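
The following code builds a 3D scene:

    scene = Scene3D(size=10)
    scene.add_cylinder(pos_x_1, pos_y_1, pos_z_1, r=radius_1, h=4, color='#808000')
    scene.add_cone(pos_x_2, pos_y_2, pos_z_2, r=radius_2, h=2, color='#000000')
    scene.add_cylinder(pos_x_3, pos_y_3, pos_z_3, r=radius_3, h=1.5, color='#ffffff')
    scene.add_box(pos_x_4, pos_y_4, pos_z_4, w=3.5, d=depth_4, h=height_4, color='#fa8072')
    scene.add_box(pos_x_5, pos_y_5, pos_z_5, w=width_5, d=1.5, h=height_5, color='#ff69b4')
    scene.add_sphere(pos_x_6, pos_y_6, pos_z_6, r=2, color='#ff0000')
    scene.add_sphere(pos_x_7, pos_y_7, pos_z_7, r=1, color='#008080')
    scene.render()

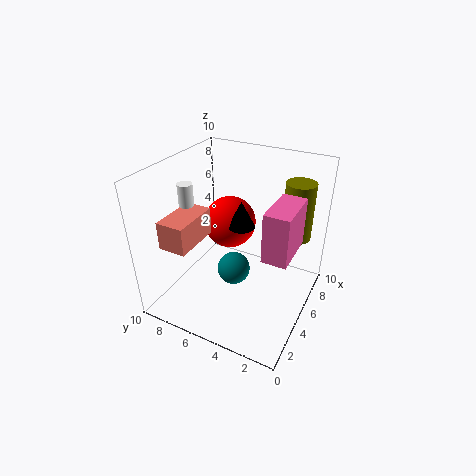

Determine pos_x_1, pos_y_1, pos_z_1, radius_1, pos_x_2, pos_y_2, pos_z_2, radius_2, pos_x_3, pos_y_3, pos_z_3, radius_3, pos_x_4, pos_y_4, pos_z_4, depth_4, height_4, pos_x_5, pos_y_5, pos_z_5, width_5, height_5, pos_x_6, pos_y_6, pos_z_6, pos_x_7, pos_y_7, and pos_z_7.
pos_x_1 = 7, pos_y_1 = 1.5, pos_z_1 = 5, radius_1 = 1, pos_x_2 = 6.5, pos_y_2 = 5.5, pos_z_2 = 5, radius_2 = 1, pos_x_3 = 3.5, pos_y_3 = 8, pos_z_3 = 7.5, radius_3 = 0.5, pos_x_4 = 2, pos_y_4 = 7.5, pos_z_4 = 4.5, depth_4 = 2, height_4 = 2, pos_x_5 = 2, pos_y_5 = 0.5, pos_z_5 = 6, width_5 = 3, height_5 = 3, pos_x_6 = 7.5, pos_y_6 = 7, pos_z_6 = 4.5, pos_x_7 = 2.5, pos_y_7 = 4, pos_z_7 = 4.5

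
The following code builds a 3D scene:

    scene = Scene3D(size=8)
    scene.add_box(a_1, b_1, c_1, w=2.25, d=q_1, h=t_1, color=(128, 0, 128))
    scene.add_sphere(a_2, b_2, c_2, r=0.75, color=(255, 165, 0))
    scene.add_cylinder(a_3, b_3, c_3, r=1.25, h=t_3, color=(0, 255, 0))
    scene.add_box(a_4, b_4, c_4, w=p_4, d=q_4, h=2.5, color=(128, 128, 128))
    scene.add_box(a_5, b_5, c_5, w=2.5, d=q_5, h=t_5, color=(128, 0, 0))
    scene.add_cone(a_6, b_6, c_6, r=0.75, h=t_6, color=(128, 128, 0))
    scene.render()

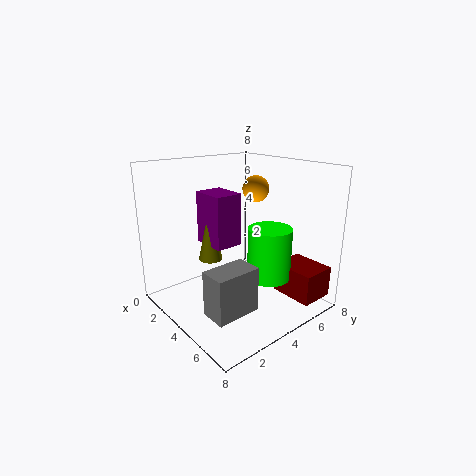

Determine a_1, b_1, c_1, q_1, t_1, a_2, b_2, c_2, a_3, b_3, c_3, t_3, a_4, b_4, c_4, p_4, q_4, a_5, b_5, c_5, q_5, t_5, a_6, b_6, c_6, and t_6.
a_1 = 0.25; b_1 = 3.75; c_1 = 2.75; q_1 = 1.75; t_1 = 3.25; a_2 = 3.75; b_2 = 5.5; c_2 = 6.5; a_3 = 5; b_3 = 5.5; c_3 = 1.5; t_3 = 3; a_4 = 4.5; b_4 = 1.25; c_4 = 0.5; p_4 = 1.5; q_4 = 2.5; a_5 = 5; b_5 = 6; c_5 = 0.5; q_5 = 2; t_5 = 1.75; a_6 = 1.25; b_6 = 4; c_6 = 1.75; t_6 = 3.5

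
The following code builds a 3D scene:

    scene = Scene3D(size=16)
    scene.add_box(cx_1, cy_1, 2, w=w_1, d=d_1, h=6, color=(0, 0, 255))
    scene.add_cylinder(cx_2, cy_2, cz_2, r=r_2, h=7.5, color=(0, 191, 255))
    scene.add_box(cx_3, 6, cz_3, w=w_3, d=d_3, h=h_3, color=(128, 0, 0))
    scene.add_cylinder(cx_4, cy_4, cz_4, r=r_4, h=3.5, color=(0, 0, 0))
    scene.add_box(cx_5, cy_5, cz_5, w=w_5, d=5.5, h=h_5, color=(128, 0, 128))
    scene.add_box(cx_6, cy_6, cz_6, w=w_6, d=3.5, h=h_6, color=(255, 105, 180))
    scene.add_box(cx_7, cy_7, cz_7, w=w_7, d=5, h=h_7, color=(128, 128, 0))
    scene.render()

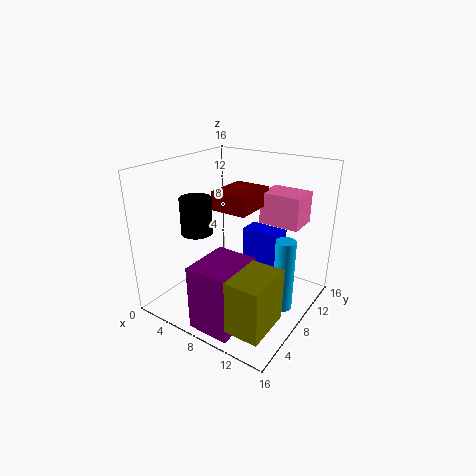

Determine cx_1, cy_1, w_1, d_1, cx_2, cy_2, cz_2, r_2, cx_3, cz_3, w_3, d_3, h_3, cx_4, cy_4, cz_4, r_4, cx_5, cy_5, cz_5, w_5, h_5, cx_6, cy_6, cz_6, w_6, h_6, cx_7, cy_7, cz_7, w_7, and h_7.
cx_1 = 7
cy_1 = 10.5
w_1 = 4.5
d_1 = 2.5
cx_2 = 14.5
cy_2 = 6.5
cz_2 = 2.5
r_2 = 1
cx_3 = 6
cz_3 = 11.5
w_3 = 4
d_3 = 5
h_3 = 2
cx_4 = 7
cy_4 = 2.5
cz_4 = 10.5
r_4 = 1.5
cx_5 = 7
cy_5 = 0.5
cz_5 = 0.5
w_5 = 4.5
h_5 = 7
cx_6 = 9.5
cy_6 = 10
cz_6 = 9.5
w_6 = 4.5
h_6 = 3.5
cx_7 = 10
cy_7 = 0.5
cz_7 = 2
w_7 = 5
h_7 = 5.5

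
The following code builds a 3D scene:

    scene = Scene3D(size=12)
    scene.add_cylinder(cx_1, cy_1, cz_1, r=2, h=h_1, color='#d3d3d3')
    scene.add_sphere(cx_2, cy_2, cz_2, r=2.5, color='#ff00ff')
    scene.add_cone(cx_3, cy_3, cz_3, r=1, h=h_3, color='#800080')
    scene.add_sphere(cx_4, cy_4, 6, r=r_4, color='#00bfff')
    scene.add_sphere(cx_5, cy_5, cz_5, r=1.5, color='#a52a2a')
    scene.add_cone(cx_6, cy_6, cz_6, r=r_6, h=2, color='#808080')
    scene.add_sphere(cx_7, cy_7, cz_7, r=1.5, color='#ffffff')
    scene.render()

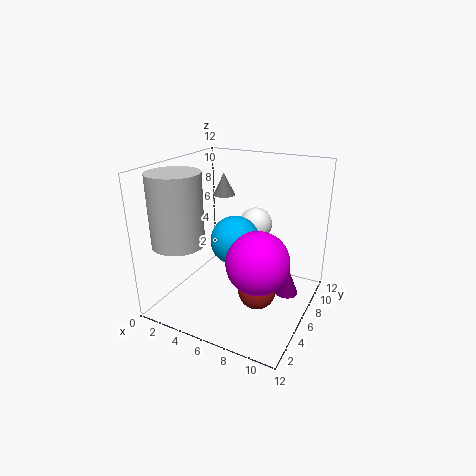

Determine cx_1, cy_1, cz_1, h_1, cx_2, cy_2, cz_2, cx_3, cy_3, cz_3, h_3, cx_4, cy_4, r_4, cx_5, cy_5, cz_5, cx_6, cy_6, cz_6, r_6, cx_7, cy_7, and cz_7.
cx_1 = 3; cy_1 = 2; cz_1 = 6.5; h_1 = 5.5; cx_2 = 8.5; cy_2 = 4.5; cz_2 = 5; cx_3 = 10; cy_3 = 7.5; cz_3 = 1; h_3 = 2.5; cx_4 = 6; cy_4 = 5.5; r_4 = 2; cx_5 = 8.5; cy_5 = 4.5; cz_5 = 2.5; cx_6 = 3; cy_6 = 9; cz_6 = 8.5; r_6 = 1; cx_7 = 6; cy_7 = 9.5; cz_7 = 6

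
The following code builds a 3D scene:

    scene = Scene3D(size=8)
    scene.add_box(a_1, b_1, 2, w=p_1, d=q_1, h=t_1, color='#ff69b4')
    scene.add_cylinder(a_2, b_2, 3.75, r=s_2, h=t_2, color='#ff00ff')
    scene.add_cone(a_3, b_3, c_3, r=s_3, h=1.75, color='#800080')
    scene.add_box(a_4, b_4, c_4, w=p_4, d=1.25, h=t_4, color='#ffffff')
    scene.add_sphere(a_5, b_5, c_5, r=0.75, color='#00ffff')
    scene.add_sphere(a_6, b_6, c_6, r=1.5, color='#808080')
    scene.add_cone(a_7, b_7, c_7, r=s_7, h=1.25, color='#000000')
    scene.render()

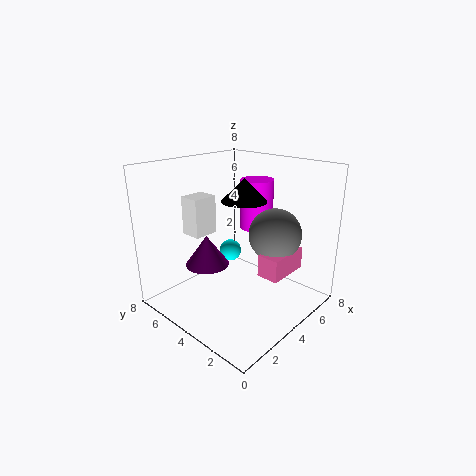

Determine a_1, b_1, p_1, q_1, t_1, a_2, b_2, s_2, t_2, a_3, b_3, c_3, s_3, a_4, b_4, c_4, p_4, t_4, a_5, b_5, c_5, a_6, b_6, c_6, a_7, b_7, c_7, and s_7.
a_1 = 4.25, b_1 = 1.5, p_1 = 2.5, q_1 = 1.25, t_1 = 1.25, a_2 = 6.5, b_2 = 4.75, s_2 = 1, t_2 = 3, a_3 = 3, b_3 = 5.5, c_3 = 2.25, s_3 = 1.25, a_4 = 2.75, b_4 = 6, c_4 = 3.75, p_4 = 1.5, t_4 = 2.25, a_5 = 6.75, b_5 = 7.25, c_5 = 1.25, a_6 = 5.75, b_6 = 2.75, c_6 = 4, a_7 = 4.5, b_7 = 4, c_7 = 6, s_7 = 1.25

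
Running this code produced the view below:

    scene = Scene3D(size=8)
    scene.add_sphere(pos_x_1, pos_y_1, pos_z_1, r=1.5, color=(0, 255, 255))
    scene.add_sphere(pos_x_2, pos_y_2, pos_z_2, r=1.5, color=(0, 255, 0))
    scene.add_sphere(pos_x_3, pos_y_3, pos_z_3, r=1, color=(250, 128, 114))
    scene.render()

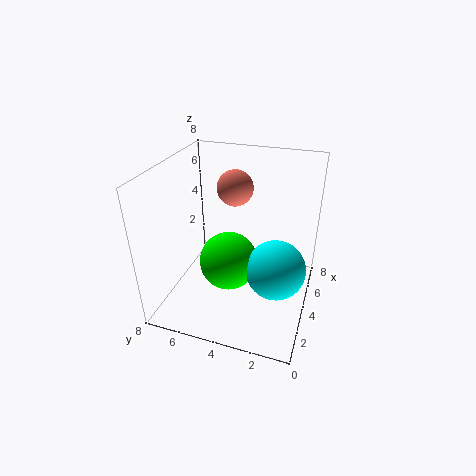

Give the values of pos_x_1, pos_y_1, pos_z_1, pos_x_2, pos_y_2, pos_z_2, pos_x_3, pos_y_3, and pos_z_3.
pos_x_1 = 2.5
pos_y_1 = 1.5
pos_z_1 = 3.5
pos_x_2 = 2.5
pos_y_2 = 4
pos_z_2 = 3.5
pos_x_3 = 5
pos_y_3 = 4.5
pos_z_3 = 6.5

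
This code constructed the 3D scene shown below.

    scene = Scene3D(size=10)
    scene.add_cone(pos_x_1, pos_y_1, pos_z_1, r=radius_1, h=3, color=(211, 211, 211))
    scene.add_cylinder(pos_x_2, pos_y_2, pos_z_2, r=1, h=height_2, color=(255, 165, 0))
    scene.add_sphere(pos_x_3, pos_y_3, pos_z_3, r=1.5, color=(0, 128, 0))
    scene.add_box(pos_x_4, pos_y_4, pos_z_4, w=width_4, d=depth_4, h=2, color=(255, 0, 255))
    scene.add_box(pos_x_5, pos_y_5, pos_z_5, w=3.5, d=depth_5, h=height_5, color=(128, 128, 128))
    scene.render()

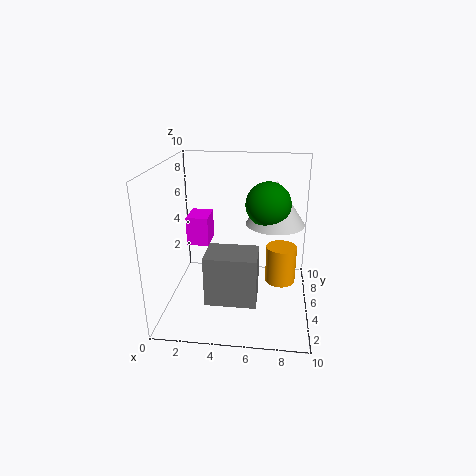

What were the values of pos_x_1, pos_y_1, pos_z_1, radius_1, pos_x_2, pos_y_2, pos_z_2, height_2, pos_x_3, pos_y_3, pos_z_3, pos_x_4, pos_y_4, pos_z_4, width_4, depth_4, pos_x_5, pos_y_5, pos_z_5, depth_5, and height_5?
pos_x_1 = 7.5; pos_y_1 = 5.5; pos_z_1 = 6; radius_1 = 2; pos_x_2 = 8; pos_y_2 = 4; pos_z_2 = 2.5; height_2 = 2.5; pos_x_3 = 7; pos_y_3 = 5; pos_z_3 = 7.5; pos_x_4 = 1.5; pos_y_4 = 4.5; pos_z_4 = 4.5; width_4 = 1.5; depth_4 = 2; pos_x_5 = 3; pos_y_5 = 2.5; pos_z_5 = 1; depth_5 = 2.5; height_5 = 3.5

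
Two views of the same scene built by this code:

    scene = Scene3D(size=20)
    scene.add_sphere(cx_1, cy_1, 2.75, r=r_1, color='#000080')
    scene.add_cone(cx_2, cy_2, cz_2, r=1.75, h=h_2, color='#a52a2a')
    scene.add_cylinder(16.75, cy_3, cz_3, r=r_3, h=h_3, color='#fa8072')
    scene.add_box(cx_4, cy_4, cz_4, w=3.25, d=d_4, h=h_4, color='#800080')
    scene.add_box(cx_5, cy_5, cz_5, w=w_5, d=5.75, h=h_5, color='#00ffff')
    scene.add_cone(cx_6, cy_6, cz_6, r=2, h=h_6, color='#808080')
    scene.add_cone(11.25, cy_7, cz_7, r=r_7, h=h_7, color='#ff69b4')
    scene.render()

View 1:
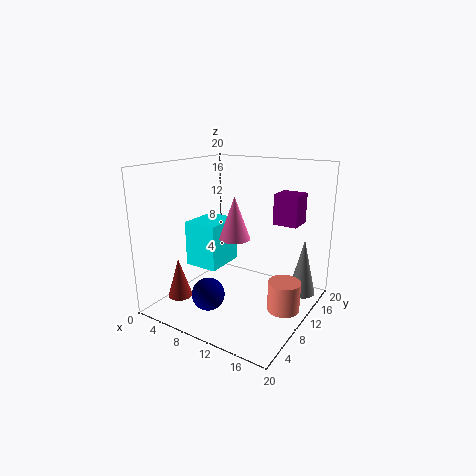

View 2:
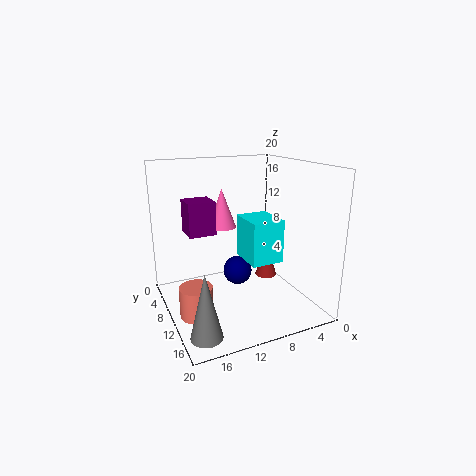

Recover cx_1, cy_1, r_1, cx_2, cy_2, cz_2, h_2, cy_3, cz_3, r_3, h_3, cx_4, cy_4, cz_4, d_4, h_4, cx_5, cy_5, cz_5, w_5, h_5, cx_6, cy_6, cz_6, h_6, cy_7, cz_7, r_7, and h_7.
cx_1 = 8
cy_1 = 5.5
r_1 = 2.25
cx_2 = 2.75
cy_2 = 5.5
cz_2 = 1
h_2 = 5.75
cy_3 = 11.25
cz_3 = 0.25
r_3 = 2.25
h_3 = 4.25
cx_4 = 14.75
cy_4 = 11
cz_4 = 12.5
d_4 = 3.25
h_4 = 4
cx_5 = 3.75
cy_5 = 6.25
cz_5 = 6
w_5 = 4.75
h_5 = 6.25
cx_6 = 17.25
cy_6 = 16.75
cz_6 = 0.5
h_6 = 8.5
cy_7 = 7.25
cz_7 = 11
r_7 = 2
h_7 = 5.5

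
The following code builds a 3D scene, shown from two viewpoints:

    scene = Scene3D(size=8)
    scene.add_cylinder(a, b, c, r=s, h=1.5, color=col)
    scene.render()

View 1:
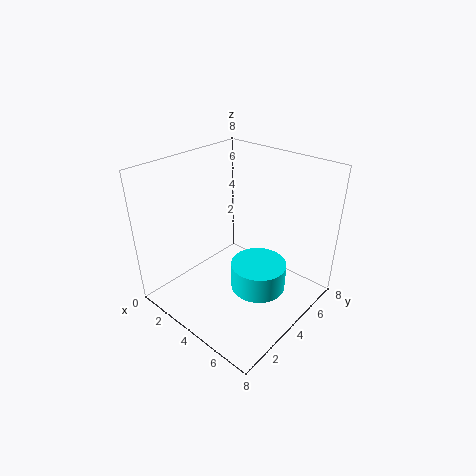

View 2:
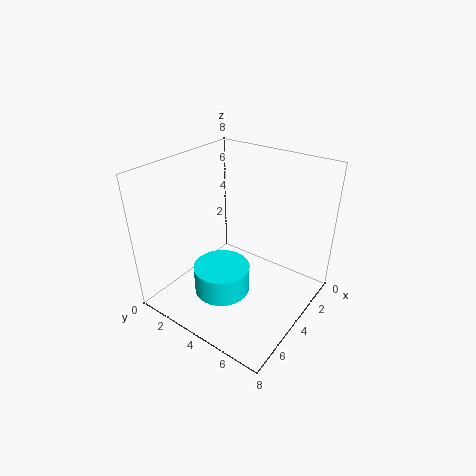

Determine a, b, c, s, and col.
a = 5.5
b = 4
c = 1.5
s = 1.5
col = 'cyan'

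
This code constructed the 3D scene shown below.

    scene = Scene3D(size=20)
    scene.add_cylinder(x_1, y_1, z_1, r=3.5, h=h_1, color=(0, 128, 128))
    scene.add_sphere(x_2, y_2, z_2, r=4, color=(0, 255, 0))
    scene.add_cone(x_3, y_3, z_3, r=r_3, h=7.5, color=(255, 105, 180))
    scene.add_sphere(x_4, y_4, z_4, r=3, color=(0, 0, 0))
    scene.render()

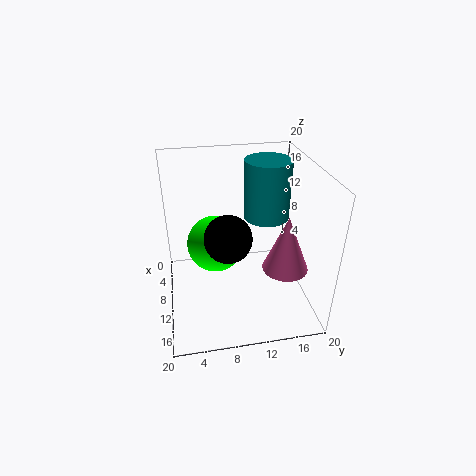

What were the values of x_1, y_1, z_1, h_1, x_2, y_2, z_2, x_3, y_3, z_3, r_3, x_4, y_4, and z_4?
x_1 = 4.5, y_1 = 15.5, z_1 = 10, h_1 = 9, x_2 = 8.5, y_2 = 7, z_2 = 8.5, x_3 = 14.5, y_3 = 15.5, z_3 = 7.5, r_3 = 3, x_4 = 14, y_4 = 8, z_4 = 12.5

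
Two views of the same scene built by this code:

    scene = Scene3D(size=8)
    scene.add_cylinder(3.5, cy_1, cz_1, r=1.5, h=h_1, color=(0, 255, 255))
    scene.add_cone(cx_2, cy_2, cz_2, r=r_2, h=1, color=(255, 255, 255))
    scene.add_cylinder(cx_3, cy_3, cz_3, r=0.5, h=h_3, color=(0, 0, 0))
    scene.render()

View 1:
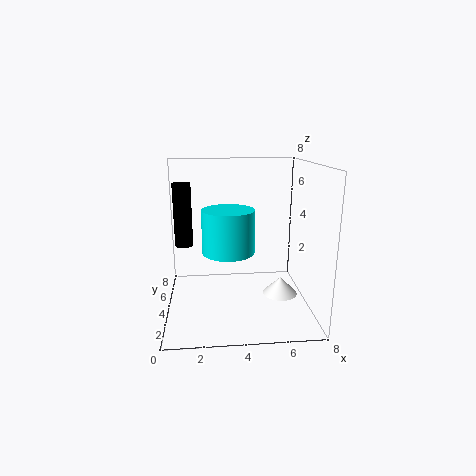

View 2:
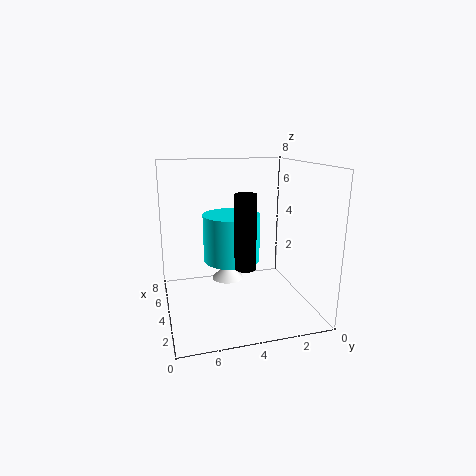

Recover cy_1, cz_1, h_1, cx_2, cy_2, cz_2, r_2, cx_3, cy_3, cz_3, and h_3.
cy_1 = 4.5, cz_1 = 3, h_1 = 2.5, cx_2 = 6.5, cy_2 = 4, cz_2 = 0.5, r_2 = 1, cx_3 = 1, cy_3 = 4.5, cz_3 = 3.5, h_3 = 3.5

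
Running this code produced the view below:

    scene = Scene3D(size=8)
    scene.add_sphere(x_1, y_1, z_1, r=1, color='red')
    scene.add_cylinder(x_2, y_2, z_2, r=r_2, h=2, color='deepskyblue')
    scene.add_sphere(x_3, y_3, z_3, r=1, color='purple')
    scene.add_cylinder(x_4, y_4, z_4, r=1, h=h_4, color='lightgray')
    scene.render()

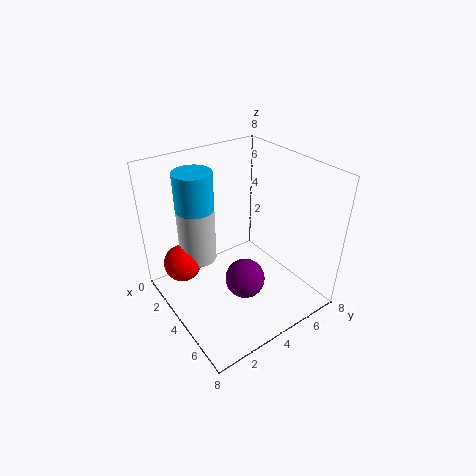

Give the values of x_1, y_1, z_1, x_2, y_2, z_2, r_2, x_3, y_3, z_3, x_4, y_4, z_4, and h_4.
x_1 = 3
y_1 = 1
z_1 = 3
x_2 = 3
y_2 = 2
z_2 = 6
r_2 = 1
x_3 = 6
y_3 = 3
z_3 = 3
x_4 = 3
y_4 = 2
z_4 = 3
h_4 = 4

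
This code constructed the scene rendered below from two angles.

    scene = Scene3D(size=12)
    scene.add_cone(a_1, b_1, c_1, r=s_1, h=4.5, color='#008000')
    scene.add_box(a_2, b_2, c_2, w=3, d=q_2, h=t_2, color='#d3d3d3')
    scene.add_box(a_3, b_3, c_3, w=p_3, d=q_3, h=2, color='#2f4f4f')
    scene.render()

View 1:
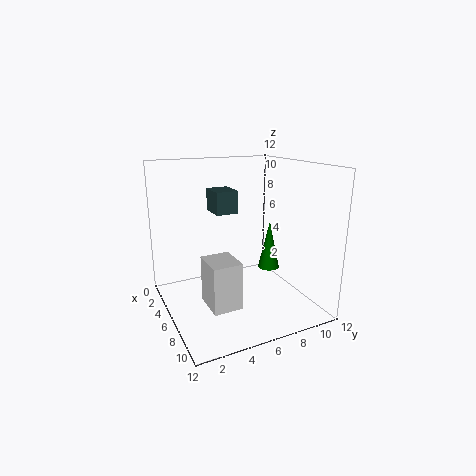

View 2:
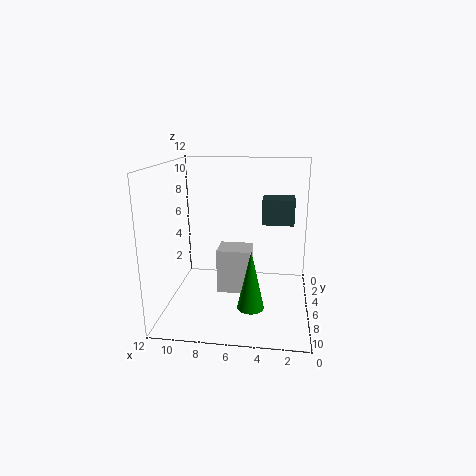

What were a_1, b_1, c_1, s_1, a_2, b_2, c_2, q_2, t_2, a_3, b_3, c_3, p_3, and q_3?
a_1 = 4.5, b_1 = 10, c_1 = 2, s_1 = 1, a_2 = 5, b_2 = 3, c_2 = 0.5, q_2 = 2.5, t_2 = 4, a_3 = 1.5, b_3 = 5, c_3 = 7.5, p_3 = 2.5, q_3 = 2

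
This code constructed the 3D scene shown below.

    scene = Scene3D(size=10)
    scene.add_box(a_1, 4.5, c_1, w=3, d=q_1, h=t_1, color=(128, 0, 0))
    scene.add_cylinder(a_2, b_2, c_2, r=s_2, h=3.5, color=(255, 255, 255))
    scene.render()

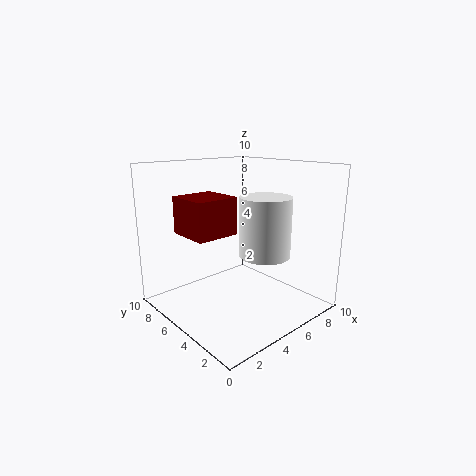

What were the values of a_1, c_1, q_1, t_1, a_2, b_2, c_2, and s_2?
a_1 = 1.5
c_1 = 5.5
q_1 = 3
t_1 = 2.5
a_2 = 4
b_2 = 1.5
c_2 = 5
s_2 = 1.5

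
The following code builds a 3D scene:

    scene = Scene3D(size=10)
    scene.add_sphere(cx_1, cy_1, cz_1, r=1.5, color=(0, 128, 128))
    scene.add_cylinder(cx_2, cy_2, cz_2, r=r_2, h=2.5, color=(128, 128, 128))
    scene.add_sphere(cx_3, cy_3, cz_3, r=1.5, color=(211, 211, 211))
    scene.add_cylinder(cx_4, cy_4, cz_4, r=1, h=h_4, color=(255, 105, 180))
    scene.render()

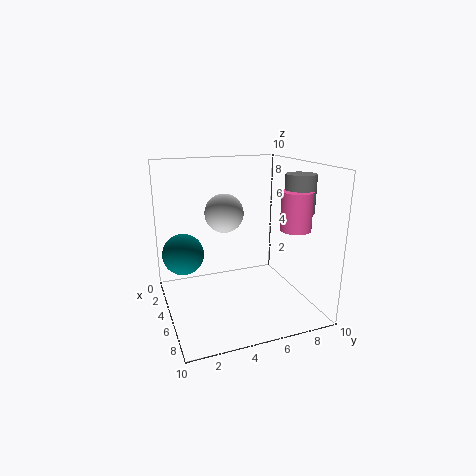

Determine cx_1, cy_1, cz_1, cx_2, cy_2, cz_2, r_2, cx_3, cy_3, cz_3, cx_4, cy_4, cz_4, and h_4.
cx_1 = 3
cy_1 = 1.5
cz_1 = 3.5
cx_2 = 7
cy_2 = 8.5
cz_2 = 7
r_2 = 1
cx_3 = 2
cy_3 = 5
cz_3 = 6
cx_4 = 7.5
cy_4 = 8
cz_4 = 6
h_4 = 2.5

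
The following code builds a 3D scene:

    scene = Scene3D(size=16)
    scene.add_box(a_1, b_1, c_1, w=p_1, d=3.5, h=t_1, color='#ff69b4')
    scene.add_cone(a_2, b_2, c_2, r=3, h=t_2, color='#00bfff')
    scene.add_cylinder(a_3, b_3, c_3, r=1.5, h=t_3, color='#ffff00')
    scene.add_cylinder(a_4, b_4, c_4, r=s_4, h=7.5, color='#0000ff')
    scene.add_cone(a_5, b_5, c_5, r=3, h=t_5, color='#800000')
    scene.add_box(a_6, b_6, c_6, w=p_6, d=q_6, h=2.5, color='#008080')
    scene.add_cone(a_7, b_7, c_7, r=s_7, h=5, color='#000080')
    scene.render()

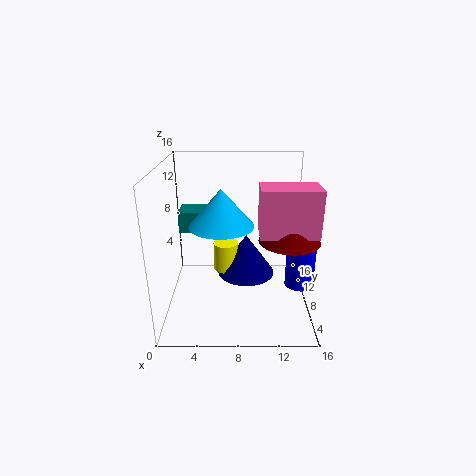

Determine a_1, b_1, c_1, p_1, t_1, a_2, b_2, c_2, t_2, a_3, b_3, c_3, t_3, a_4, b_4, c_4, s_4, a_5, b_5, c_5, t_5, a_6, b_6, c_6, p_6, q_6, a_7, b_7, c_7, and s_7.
a_1 = 10; b_1 = 2; c_1 = 10.5; p_1 = 5.5; t_1 = 4.5; a_2 = 6.5; b_2 = 3; c_2 = 11.5; t_2 = 3.5; a_3 = 6.5; b_3 = 11; c_3 = 2.5; t_3 = 3.5; a_4 = 14.5; b_4 = 5; c_4 = 4; s_4 = 1.5; a_5 = 13; b_5 = 4; c_5 = 9.5; t_5 = 5; a_6 = 1; b_6 = 10.5; c_6 = 7.5; p_6 = 4; q_6 = 3.5; a_7 = 9; b_7 = 11; c_7 = 2; s_7 = 3.5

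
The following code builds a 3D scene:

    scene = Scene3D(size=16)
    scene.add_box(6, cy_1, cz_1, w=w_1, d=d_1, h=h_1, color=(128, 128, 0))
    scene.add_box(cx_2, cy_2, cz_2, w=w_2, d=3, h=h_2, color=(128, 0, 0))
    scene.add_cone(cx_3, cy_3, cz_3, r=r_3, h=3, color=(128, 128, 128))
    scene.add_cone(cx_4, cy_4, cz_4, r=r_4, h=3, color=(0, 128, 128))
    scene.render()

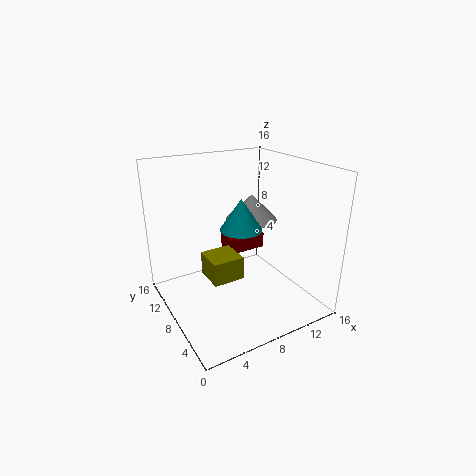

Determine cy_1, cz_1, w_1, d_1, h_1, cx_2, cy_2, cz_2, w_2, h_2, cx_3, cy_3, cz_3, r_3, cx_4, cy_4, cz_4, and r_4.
cy_1 = 10, cz_1 = 1, w_1 = 4, d_1 = 4, h_1 = 3, cx_2 = 10, cy_2 = 13, cz_2 = 3, w_2 = 5, h_2 = 2, cx_3 = 11, cy_3 = 10, cz_3 = 9, r_3 = 3, cx_4 = 6, cy_4 = 4, cz_4 = 11, r_4 = 2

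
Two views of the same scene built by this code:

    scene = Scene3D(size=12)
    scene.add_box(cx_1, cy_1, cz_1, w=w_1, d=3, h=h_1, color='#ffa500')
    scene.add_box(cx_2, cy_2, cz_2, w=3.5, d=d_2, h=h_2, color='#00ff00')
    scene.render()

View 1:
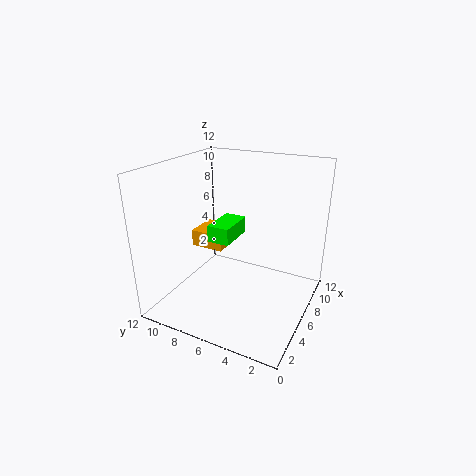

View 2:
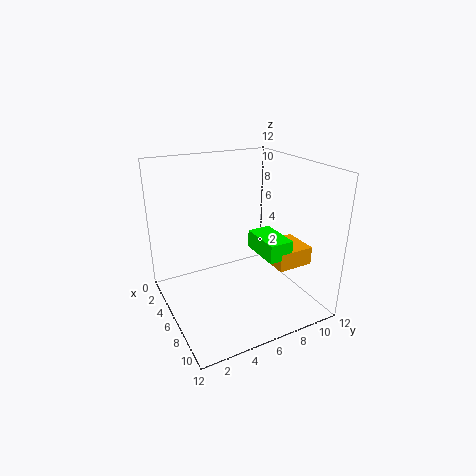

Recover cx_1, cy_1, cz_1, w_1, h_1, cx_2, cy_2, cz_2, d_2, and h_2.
cx_1 = 6.5, cy_1 = 8, cz_1 = 4, w_1 = 3, h_1 = 1.5, cx_2 = 6, cy_2 = 7, cz_2 = 5, d_2 = 2, h_2 = 1.5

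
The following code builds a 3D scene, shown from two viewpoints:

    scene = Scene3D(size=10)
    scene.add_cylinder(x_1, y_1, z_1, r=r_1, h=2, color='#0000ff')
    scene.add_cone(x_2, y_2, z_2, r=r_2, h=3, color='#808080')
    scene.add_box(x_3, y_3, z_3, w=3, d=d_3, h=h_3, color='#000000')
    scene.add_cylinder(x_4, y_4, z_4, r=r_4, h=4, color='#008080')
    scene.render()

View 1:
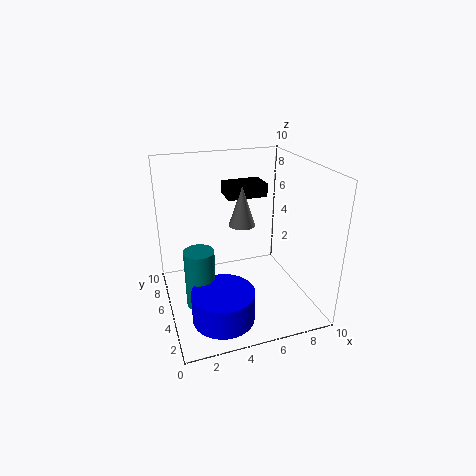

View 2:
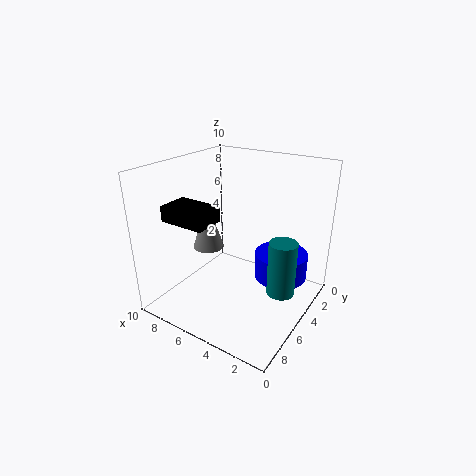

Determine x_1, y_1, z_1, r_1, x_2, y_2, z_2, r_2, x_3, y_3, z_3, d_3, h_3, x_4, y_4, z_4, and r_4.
x_1 = 3; y_1 = 2; z_1 = 1; r_1 = 2; x_2 = 6; y_2 = 7; z_2 = 5; r_2 = 1; x_3 = 5; y_3 = 7; z_3 = 7; d_3 = 2; h_3 = 1; x_4 = 2; y_4 = 4; z_4 = 1; r_4 = 1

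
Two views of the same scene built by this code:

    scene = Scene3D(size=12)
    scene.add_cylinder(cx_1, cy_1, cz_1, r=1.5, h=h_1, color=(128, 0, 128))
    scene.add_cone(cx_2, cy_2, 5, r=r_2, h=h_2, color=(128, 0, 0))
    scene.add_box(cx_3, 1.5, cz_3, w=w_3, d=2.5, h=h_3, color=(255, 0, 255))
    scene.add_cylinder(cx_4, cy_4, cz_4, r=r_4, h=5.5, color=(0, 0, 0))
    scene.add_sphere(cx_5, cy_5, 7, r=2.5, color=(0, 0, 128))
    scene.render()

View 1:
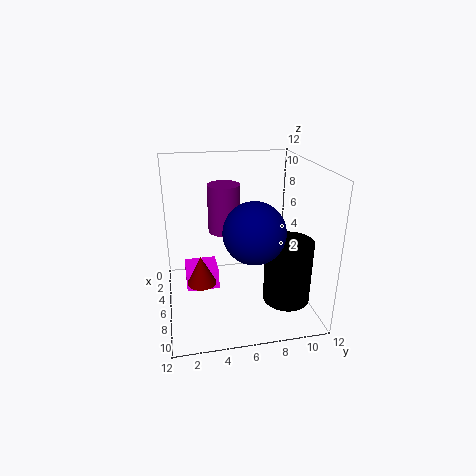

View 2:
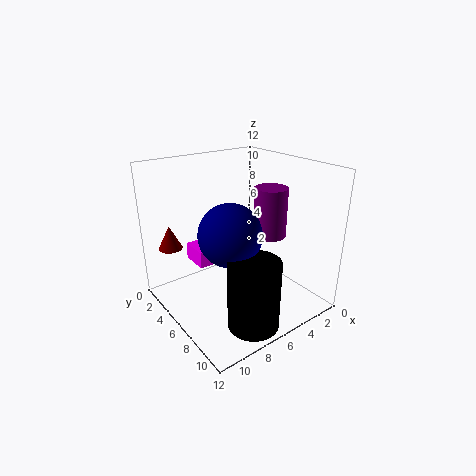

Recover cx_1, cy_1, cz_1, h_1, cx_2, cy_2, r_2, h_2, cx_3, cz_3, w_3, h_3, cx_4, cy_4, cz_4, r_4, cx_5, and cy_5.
cx_1 = 2, cy_1 = 5.5, cz_1 = 5, h_1 = 4.5, cx_2 = 10.5, cy_2 = 2.5, r_2 = 1, h_2 = 2, cx_3 = 6, cz_3 = 3, w_3 = 2.5, h_3 = 1.5, cx_4 = 7.5, cy_4 = 10, cz_4 = 0.5, r_4 = 2, cx_5 = 7.5, cy_5 = 7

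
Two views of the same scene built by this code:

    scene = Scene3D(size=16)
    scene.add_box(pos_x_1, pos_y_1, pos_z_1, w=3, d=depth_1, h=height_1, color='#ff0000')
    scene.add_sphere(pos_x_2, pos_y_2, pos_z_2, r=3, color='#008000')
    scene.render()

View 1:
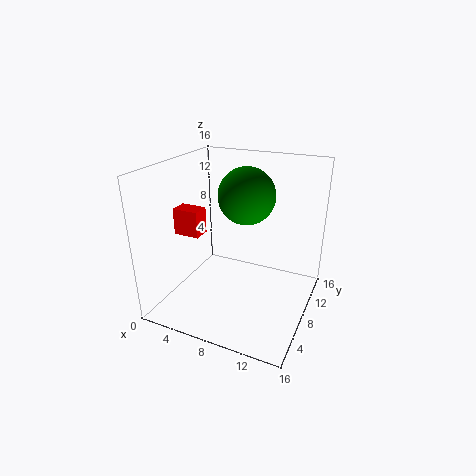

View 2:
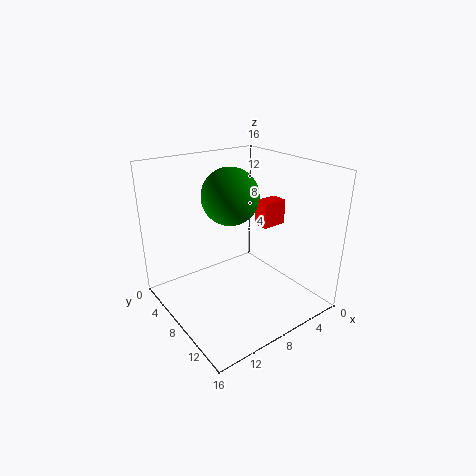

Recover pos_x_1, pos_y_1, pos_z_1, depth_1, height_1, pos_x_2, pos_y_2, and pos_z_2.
pos_x_1 = 1
pos_y_1 = 6
pos_z_1 = 8
depth_1 = 2
height_1 = 3
pos_x_2 = 9
pos_y_2 = 8
pos_z_2 = 13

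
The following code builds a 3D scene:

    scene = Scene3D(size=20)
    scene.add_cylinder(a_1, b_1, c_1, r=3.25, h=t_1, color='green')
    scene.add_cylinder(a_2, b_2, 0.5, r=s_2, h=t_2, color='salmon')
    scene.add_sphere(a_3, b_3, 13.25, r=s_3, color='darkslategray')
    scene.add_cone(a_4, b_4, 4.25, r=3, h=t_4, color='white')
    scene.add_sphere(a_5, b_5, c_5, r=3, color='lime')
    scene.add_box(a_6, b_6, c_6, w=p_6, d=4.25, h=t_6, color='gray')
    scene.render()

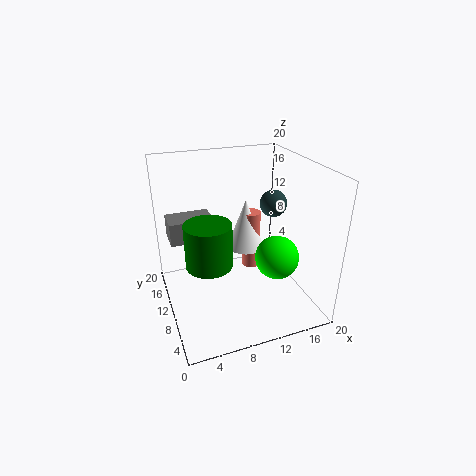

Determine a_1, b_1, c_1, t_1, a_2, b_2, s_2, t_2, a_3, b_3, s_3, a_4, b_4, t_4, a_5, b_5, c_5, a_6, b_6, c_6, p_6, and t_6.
a_1 = 5.75; b_1 = 10; c_1 = 6.5; t_1 = 6.25; a_2 = 15; b_2 = 17; s_2 = 1.5; t_2 = 9.75; a_3 = 16.5; b_3 = 12.5; s_3 = 2; a_4 = 14; b_4 = 17; t_4 = 8.25; a_5 = 14.5; b_5 = 6.75; c_5 = 7.75; a_6 = 1.5; b_6 = 15.5; c_6 = 7.25; p_6 = 6.75; t_6 = 3.5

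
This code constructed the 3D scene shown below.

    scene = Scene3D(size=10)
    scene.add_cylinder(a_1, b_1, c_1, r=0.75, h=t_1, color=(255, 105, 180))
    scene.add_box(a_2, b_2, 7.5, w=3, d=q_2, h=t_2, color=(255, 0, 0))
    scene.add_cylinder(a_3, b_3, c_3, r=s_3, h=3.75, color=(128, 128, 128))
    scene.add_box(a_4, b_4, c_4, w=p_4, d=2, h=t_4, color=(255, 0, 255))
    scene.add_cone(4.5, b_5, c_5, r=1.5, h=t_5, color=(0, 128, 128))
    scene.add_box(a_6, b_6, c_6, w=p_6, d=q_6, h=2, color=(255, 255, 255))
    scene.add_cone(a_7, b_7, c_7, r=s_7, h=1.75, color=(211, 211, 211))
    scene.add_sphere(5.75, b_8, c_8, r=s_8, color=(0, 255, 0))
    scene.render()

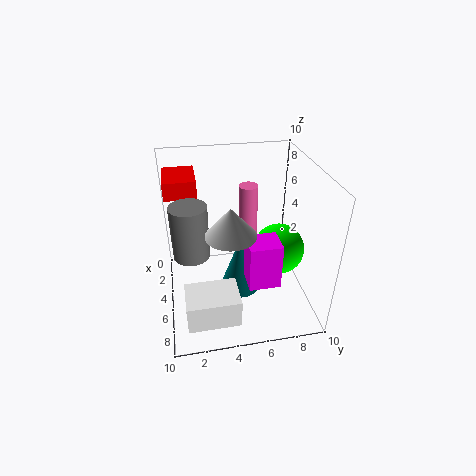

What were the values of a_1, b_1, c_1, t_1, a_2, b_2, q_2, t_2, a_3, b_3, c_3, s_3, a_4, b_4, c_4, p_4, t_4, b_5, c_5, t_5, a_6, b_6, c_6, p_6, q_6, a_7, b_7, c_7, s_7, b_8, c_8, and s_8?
a_1 = 1.5, b_1 = 6.5, c_1 = 3, t_1 = 4.25, a_2 = 0.5, b_2 = 0.25, q_2 = 2.25, t_2 = 1.25, a_3 = 5, b_3 = 1.75, c_3 = 4, s_3 = 1.25, a_4 = 7, b_4 = 5, c_4 = 3.5, p_4 = 1.75, t_4 = 3, b_5 = 5.25, c_5 = 0.25, t_5 = 4.25, a_6 = 6.5, b_6 = 1, c_6 = 0.75, p_6 = 2.5, q_6 = 3.5, a_7 = 8, b_7 = 4, c_7 = 7.25, s_7 = 1.5, b_8 = 7.75, c_8 = 4.25, s_8 = 1.75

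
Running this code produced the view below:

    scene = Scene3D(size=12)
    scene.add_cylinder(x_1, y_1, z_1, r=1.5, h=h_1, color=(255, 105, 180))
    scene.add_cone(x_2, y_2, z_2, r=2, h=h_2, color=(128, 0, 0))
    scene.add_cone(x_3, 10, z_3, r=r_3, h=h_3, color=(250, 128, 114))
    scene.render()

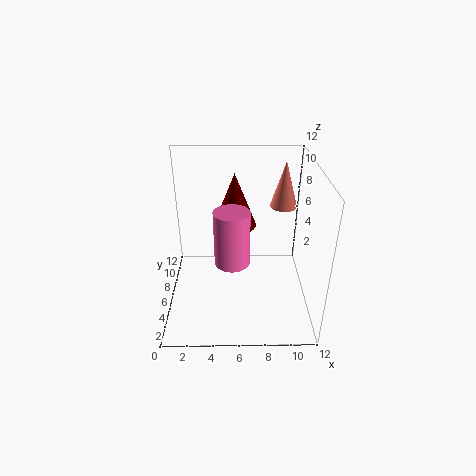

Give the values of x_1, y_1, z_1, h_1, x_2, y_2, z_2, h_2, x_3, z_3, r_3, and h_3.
x_1 = 5.5, y_1 = 5.75, z_1 = 3.75, h_1 = 4.75, x_2 = 5.75, y_2 = 9.75, z_2 = 5.25, h_2 = 5, x_3 = 10.25, z_3 = 7, r_3 = 1.25, h_3 = 4.25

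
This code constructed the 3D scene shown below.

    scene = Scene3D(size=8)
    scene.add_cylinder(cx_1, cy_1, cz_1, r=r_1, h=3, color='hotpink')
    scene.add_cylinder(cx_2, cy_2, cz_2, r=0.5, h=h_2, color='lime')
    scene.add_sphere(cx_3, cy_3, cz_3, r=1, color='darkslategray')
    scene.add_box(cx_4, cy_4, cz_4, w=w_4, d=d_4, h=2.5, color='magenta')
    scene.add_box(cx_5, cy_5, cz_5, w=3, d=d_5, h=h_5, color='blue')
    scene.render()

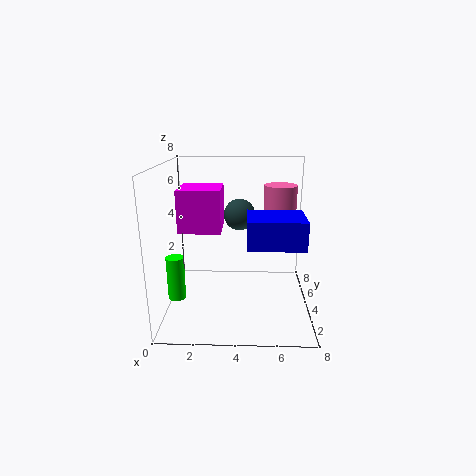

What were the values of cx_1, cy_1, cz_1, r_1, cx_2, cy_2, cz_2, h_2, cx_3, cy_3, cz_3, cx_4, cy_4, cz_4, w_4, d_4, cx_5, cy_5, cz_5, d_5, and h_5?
cx_1 = 6.5; cy_1 = 6.5; cz_1 = 3.5; r_1 = 1; cx_2 = 0.5; cy_2 = 3.5; cz_2 = 0.5; h_2 = 2.5; cx_3 = 4; cy_3 = 7; cz_3 = 4.5; cx_4 = 0.5; cy_4 = 4.5; cz_4 = 4; w_4 = 2.5; d_4 = 2.5; cx_5 = 4.5; cy_5 = 2; cz_5 = 4; d_5 = 2.5; h_5 = 1.5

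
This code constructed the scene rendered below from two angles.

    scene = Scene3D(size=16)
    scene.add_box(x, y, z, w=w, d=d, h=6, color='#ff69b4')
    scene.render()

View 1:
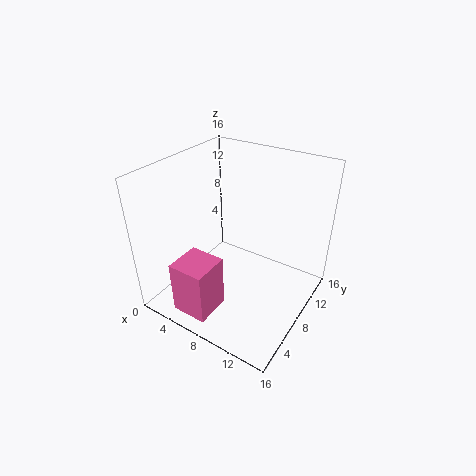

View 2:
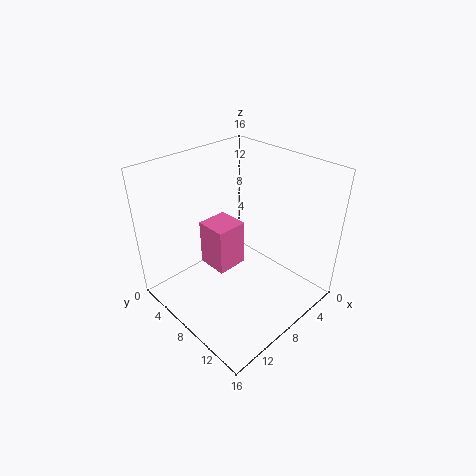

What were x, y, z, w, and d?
x = 4, y = 1, z = 1, w = 4, d = 4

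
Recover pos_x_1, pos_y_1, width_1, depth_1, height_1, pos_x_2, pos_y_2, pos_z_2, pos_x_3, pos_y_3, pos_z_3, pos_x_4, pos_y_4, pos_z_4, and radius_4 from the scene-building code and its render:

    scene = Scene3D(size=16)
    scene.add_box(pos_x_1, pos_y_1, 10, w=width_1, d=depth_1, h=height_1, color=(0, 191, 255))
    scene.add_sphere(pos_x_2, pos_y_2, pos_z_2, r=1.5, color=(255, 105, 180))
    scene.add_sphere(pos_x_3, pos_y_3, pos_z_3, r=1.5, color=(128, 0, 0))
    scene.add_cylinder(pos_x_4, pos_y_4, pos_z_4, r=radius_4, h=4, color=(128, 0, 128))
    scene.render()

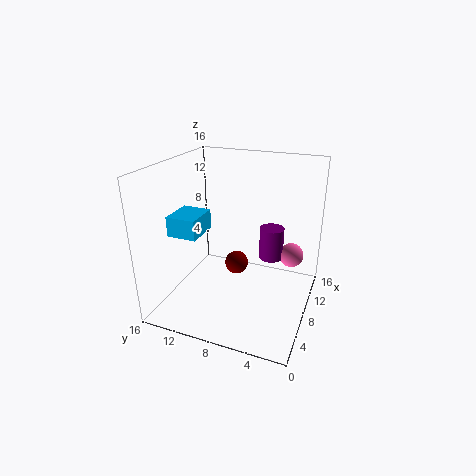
pos_x_1 = 2, pos_y_1 = 10, width_1 = 3.5, depth_1 = 3, height_1 = 2, pos_x_2 = 13.5, pos_y_2 = 3, pos_z_2 = 4, pos_x_3 = 12.5, pos_y_3 = 10, pos_z_3 = 2, pos_x_4 = 13, pos_y_4 = 5.5, pos_z_4 = 3.5, radius_4 = 1.5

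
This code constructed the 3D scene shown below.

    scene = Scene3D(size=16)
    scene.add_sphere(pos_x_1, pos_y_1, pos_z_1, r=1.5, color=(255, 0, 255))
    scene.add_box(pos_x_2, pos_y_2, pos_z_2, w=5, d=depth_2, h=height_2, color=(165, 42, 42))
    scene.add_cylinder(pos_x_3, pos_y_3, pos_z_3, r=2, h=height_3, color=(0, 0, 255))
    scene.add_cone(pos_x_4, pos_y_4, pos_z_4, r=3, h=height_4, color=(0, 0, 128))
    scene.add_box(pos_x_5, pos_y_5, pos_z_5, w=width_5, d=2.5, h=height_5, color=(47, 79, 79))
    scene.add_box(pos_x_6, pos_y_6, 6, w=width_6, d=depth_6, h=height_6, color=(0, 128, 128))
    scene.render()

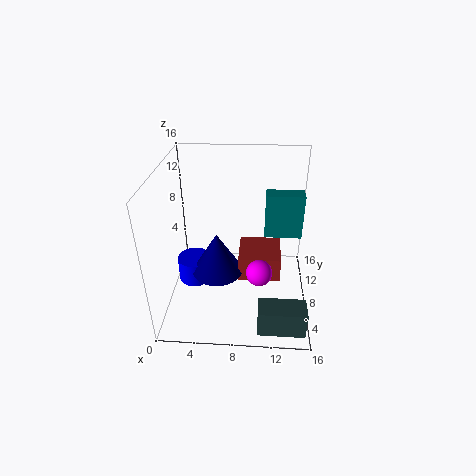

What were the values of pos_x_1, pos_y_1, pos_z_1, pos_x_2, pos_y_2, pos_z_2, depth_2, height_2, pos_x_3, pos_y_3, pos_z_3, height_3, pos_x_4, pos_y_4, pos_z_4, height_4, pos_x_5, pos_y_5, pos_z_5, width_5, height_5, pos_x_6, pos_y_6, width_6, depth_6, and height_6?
pos_x_1 = 10.5
pos_y_1 = 7
pos_z_1 = 4
pos_x_2 = 8
pos_y_2 = 8
pos_z_2 = 2
depth_2 = 5
height_2 = 3
pos_x_3 = 2.5
pos_y_3 = 9.5
pos_z_3 = 1
height_3 = 3
pos_x_4 = 5.5
pos_y_4 = 8.5
pos_z_4 = 3
height_4 = 5
pos_x_5 = 10.5
pos_y_5 = 1
pos_z_5 = 0.5
width_5 = 5
height_5 = 3
pos_x_6 = 11
pos_y_6 = 11.5
width_6 = 4.5
depth_6 = 2
height_6 = 5.5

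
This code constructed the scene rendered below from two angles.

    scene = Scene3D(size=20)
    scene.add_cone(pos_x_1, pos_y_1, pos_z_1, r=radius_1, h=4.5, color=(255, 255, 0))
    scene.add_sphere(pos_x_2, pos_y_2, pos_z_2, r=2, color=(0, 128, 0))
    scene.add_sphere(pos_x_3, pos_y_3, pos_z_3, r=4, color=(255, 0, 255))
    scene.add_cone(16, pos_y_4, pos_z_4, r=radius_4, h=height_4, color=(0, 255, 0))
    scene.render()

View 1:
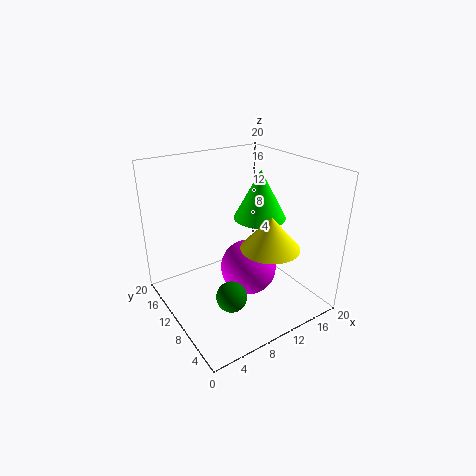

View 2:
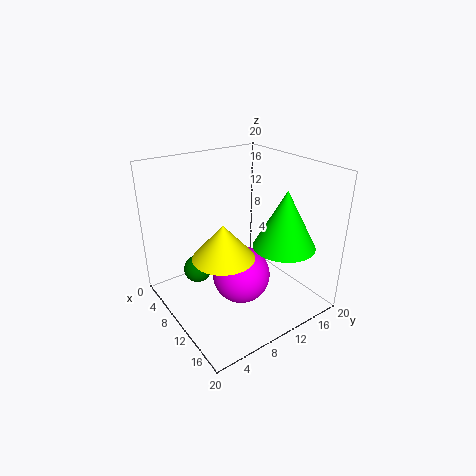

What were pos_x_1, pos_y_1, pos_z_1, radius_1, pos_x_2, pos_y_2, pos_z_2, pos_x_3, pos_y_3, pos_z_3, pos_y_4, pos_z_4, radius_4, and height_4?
pos_x_1 = 12.5; pos_y_1 = 6; pos_z_1 = 9.5; radius_1 = 4; pos_x_2 = 6; pos_y_2 = 5.5; pos_z_2 = 4.5; pos_x_3 = 11.5; pos_y_3 = 9.5; pos_z_3 = 5; pos_y_4 = 13; pos_z_4 = 10.5; radius_4 = 4; height_4 = 7.5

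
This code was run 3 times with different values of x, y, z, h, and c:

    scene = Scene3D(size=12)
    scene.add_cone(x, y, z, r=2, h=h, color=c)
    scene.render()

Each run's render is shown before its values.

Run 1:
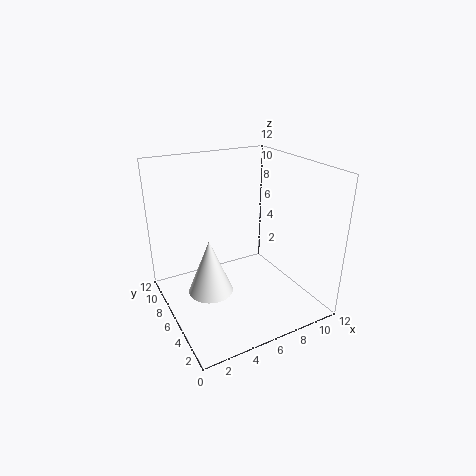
x = 4; y = 7.5; z = 0.5; h = 5; c = 'white'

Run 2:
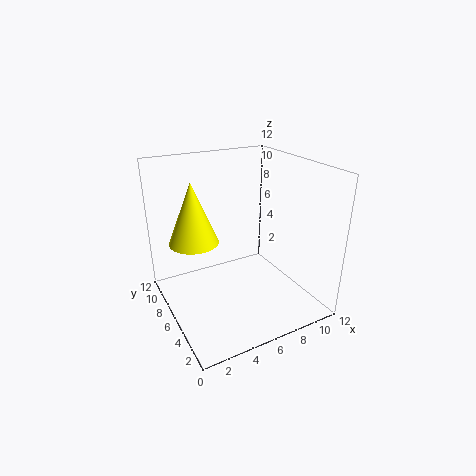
x = 2.5; y = 7; z = 6; h = 5; c = 'yellow'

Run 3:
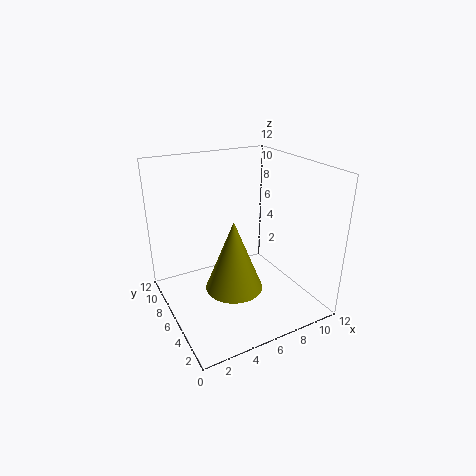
x = 3.5; y = 2; z = 4.5; h = 5; c = 'olive'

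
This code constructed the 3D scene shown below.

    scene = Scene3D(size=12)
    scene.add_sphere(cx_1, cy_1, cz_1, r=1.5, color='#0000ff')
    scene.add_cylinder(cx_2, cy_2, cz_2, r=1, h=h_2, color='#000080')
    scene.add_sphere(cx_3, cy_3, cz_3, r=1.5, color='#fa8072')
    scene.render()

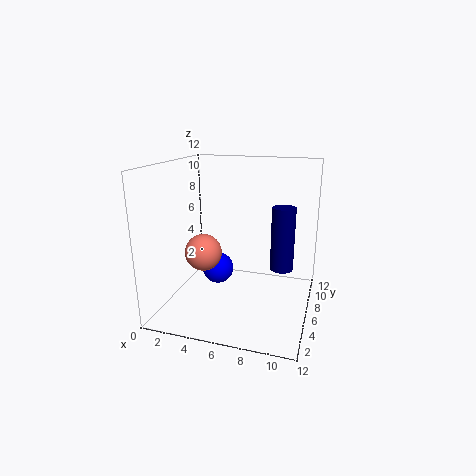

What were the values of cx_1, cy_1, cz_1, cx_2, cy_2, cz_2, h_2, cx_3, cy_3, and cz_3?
cx_1 = 3, cy_1 = 9, cz_1 = 1.5, cx_2 = 9.5, cy_2 = 7.5, cz_2 = 3, h_2 = 5.5, cx_3 = 3.5, cy_3 = 4.5, cz_3 = 5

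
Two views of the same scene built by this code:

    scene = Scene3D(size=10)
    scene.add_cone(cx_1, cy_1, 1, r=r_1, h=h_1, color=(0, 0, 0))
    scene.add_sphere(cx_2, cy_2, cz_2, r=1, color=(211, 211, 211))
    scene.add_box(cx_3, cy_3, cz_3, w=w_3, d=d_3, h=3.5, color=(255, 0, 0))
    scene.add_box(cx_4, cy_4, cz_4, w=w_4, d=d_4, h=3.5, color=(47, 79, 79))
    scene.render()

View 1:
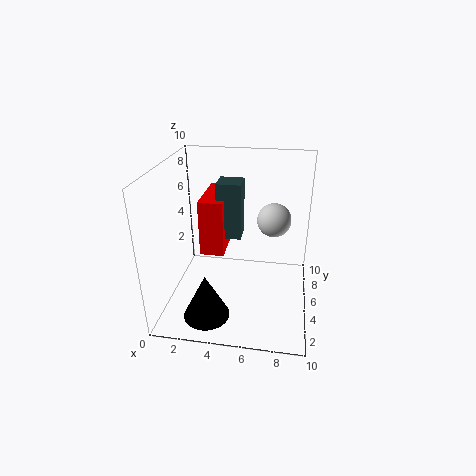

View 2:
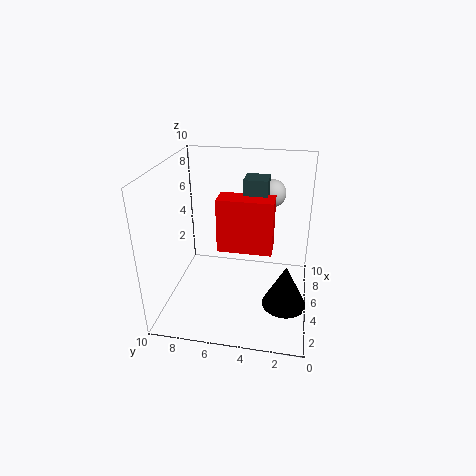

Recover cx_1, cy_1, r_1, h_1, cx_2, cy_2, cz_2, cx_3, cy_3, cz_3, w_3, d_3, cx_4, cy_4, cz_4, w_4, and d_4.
cx_1 = 3.5, cy_1 = 1.5, r_1 = 1.5, h_1 = 3, cx_2 = 7.5, cy_2 = 3, cz_2 = 7.5, cx_3 = 3, cy_3 = 2.5, cz_3 = 5, w_3 = 1.5, d_3 = 3.5, cx_4 = 4, cy_4 = 3, cz_4 = 6, w_4 = 1.5, d_4 = 1.5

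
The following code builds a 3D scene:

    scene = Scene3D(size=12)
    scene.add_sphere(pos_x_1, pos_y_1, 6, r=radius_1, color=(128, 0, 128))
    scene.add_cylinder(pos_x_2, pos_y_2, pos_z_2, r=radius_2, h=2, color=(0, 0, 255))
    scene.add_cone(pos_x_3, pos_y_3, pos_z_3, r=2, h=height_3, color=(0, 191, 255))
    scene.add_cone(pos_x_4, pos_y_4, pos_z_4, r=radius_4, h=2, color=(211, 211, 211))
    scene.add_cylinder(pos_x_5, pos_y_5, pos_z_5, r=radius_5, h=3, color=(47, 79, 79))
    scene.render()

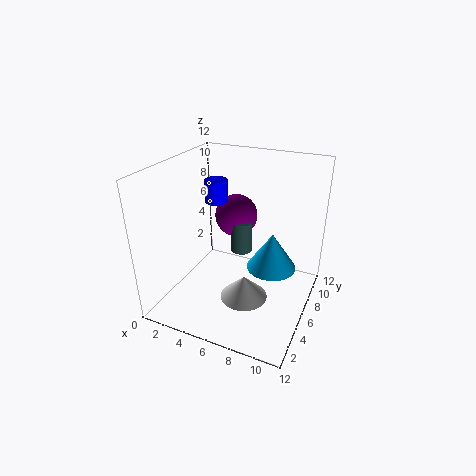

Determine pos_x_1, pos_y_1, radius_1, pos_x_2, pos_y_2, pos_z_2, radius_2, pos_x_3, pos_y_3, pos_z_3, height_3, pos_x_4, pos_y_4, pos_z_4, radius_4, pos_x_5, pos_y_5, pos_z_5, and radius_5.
pos_x_1 = 4; pos_y_1 = 10; radius_1 = 2; pos_x_2 = 3; pos_y_2 = 8; pos_z_2 = 8; radius_2 = 1; pos_x_3 = 9; pos_y_3 = 6; pos_z_3 = 4; height_3 = 3; pos_x_4 = 7; pos_y_4 = 5; pos_z_4 = 1; radius_4 = 2; pos_x_5 = 5; pos_y_5 = 9; pos_z_5 = 3; radius_5 = 1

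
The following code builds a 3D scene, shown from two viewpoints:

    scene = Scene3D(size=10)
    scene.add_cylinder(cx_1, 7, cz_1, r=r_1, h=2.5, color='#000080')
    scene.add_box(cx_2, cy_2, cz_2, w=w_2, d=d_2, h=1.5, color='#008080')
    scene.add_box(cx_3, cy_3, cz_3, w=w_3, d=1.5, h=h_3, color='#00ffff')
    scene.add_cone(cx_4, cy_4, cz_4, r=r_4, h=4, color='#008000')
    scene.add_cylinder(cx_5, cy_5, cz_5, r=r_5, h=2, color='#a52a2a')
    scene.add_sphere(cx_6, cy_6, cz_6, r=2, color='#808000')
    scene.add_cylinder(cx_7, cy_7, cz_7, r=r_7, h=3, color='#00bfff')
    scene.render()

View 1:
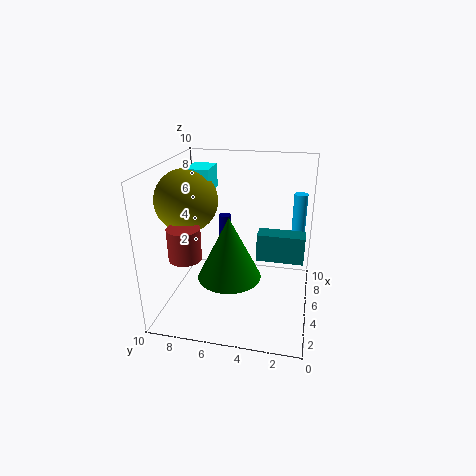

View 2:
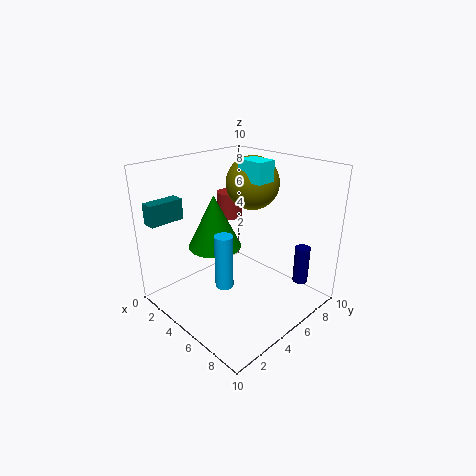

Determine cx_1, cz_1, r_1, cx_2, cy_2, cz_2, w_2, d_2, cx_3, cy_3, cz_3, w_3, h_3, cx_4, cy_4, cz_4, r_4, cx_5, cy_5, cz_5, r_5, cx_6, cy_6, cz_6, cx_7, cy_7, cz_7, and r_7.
cx_1 = 9, cz_1 = 2.5, r_1 = 0.5, cx_2 = 0.5, cy_2 = 0.5, cz_2 = 6, w_2 = 1, d_2 = 2.5, cx_3 = 3.5, cy_3 = 6.5, cz_3 = 8.5, w_3 = 2, h_3 = 1.5, cx_4 = 2.5, cy_4 = 5, cz_4 = 3.5, r_4 = 2, cx_5 = 1.5, cy_5 = 7.5, cz_5 = 5, r_5 = 1, cx_6 = 3.5, cy_6 = 8, cz_6 = 8, cx_7 = 8, cy_7 = 1, cz_7 = 4.5, r_7 = 0.5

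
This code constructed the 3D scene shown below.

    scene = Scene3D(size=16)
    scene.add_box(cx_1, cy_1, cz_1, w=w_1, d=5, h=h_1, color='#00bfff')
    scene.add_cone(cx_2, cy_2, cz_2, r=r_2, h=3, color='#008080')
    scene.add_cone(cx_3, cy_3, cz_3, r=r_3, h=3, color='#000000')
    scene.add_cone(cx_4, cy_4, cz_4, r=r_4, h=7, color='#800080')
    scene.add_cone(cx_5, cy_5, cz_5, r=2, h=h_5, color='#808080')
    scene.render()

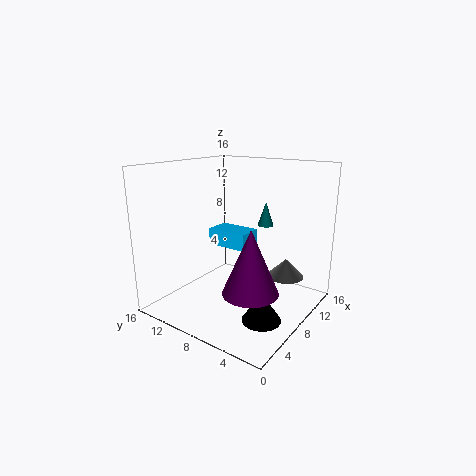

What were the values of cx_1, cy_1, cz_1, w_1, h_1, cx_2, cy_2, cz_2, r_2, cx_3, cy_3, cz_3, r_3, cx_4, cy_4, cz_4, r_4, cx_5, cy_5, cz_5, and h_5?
cx_1 = 9
cy_1 = 8
cz_1 = 6
w_1 = 3
h_1 = 2
cx_2 = 14
cy_2 = 8
cz_2 = 8
r_2 = 1
cx_3 = 5
cy_3 = 3
cz_3 = 1
r_3 = 2
cx_4 = 6
cy_4 = 5
cz_4 = 3
r_4 = 3
cx_5 = 10
cy_5 = 3
cz_5 = 4
h_5 = 2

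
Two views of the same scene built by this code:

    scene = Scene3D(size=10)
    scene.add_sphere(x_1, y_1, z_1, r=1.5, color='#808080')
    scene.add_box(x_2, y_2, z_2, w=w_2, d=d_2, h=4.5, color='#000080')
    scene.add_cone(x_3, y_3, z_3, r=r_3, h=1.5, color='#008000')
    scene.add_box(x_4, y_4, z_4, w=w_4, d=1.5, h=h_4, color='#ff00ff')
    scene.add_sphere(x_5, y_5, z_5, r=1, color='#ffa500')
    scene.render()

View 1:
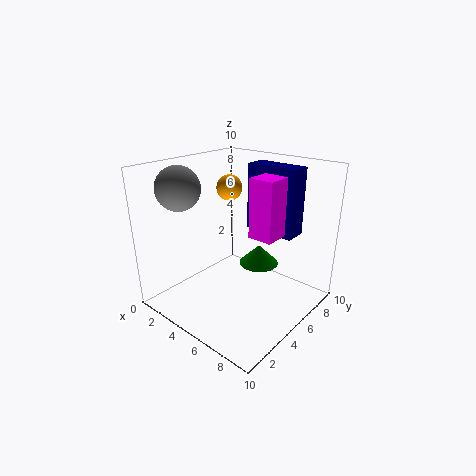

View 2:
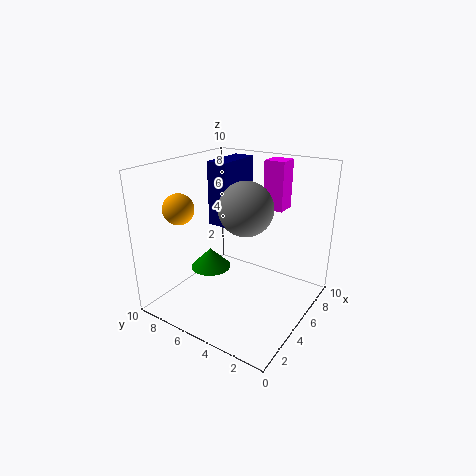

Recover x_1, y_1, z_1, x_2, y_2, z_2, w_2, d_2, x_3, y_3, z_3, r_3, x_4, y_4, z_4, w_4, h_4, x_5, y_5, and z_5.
x_1 = 2, y_1 = 2.5, z_1 = 8.5, x_2 = 5, y_2 = 6, z_2 = 5.5, w_2 = 3.5, d_2 = 1.5, x_3 = 5, y_3 = 7.5, z_3 = 2, r_3 = 1.5, x_4 = 7.5, y_4 = 3, z_4 = 6.5, w_4 = 1.5, h_4 = 3.5, x_5 = 2, y_5 = 7.5, z_5 = 7.5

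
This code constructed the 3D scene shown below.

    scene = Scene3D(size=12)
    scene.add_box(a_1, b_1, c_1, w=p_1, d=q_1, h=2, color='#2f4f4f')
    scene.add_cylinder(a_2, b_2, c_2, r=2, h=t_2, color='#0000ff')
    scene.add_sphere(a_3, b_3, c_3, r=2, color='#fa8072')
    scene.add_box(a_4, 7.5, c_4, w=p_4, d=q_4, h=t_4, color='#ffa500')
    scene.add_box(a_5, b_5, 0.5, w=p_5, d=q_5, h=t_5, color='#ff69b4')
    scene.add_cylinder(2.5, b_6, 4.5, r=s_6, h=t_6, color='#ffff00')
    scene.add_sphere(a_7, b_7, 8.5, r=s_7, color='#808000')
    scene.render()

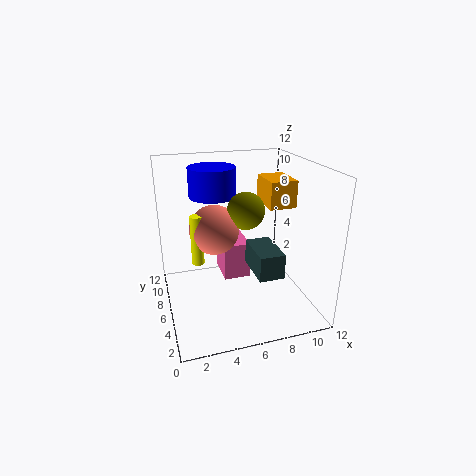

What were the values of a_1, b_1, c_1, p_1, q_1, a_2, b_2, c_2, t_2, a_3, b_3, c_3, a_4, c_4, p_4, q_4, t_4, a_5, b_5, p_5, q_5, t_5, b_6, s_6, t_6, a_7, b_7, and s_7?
a_1 = 6.5
b_1 = 2
c_1 = 4
p_1 = 2
q_1 = 3.5
a_2 = 4.5
b_2 = 8.5
c_2 = 9
t_2 = 2.5
a_3 = 4
b_3 = 6
c_3 = 7
a_4 = 9.5
c_4 = 7.5
p_4 = 2.5
q_4 = 3.5
t_4 = 2.5
a_5 = 5.5
b_5 = 8.5
p_5 = 2.5
q_5 = 3.5
t_5 = 3.5
b_6 = 5.5
s_6 = 0.5
t_6 = 4
a_7 = 6.5
b_7 = 5.5
s_7 = 1.5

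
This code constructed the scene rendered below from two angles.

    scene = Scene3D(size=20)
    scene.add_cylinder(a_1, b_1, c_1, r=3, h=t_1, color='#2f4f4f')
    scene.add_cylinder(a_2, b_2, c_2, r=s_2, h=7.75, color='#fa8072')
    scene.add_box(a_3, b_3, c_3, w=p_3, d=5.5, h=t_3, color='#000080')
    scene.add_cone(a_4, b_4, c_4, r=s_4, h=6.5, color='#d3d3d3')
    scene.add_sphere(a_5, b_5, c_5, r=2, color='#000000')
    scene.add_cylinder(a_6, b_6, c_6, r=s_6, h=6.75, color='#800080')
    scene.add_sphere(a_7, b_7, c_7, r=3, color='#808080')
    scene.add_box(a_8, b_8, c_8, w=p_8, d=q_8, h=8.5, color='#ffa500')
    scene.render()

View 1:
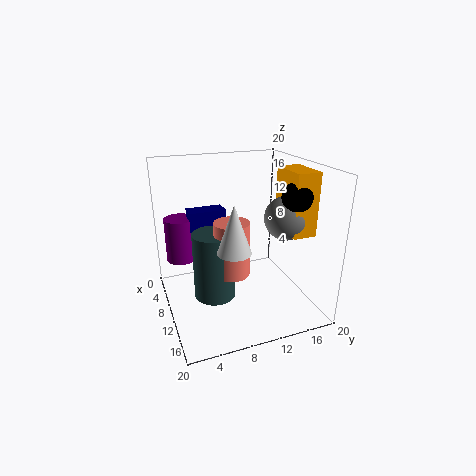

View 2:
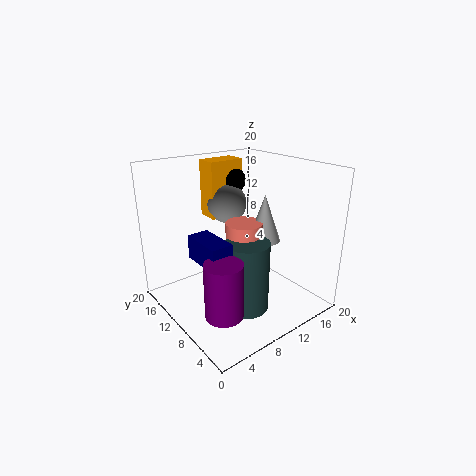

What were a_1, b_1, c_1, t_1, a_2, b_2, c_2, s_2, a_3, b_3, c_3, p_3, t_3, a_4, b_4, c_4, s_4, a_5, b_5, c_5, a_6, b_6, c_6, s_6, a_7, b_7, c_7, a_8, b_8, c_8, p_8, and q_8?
a_1 = 9
b_1 = 6.75
c_1 = 1
t_1 = 9.75
a_2 = 10.25
b_2 = 9
c_2 = 4.75
s_2 = 2.5
a_3 = 2.25
b_3 = 4.5
c_3 = 9.5
p_3 = 2.75
t_3 = 3
a_4 = 13.25
b_4 = 8.25
c_4 = 9.5
s_4 = 2.25
a_5 = 14
b_5 = 16.5
c_5 = 16.25
a_6 = 2.75
b_6 = 3.25
c_6 = 4.5
s_6 = 2.25
a_7 = 12.5
b_7 = 16
c_7 = 13
a_8 = 9.75
b_8 = 15.75
c_8 = 11
p_8 = 5.5
q_8 = 3.25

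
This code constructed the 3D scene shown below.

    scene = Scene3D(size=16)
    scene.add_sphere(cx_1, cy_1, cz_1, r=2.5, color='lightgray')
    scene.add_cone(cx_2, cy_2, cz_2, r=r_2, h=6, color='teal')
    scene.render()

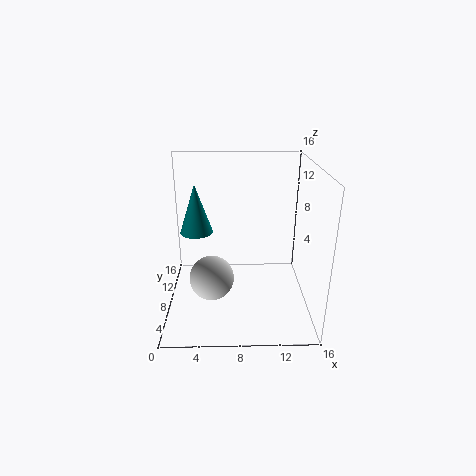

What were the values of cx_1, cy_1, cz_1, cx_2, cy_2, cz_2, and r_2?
cx_1 = 5; cy_1 = 7; cz_1 = 3.5; cx_2 = 3; cy_2 = 12; cz_2 = 7; r_2 = 2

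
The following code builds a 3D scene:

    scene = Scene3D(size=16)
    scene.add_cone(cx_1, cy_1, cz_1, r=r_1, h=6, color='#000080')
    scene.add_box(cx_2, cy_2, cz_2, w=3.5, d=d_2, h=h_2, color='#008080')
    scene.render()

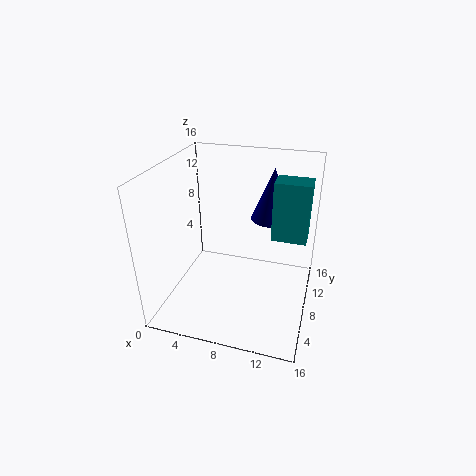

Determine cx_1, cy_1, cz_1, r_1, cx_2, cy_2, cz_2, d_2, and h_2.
cx_1 = 11
cy_1 = 12
cz_1 = 9
r_1 = 2.5
cx_2 = 12
cy_2 = 6
cz_2 = 9.5
d_2 = 2.5
h_2 = 6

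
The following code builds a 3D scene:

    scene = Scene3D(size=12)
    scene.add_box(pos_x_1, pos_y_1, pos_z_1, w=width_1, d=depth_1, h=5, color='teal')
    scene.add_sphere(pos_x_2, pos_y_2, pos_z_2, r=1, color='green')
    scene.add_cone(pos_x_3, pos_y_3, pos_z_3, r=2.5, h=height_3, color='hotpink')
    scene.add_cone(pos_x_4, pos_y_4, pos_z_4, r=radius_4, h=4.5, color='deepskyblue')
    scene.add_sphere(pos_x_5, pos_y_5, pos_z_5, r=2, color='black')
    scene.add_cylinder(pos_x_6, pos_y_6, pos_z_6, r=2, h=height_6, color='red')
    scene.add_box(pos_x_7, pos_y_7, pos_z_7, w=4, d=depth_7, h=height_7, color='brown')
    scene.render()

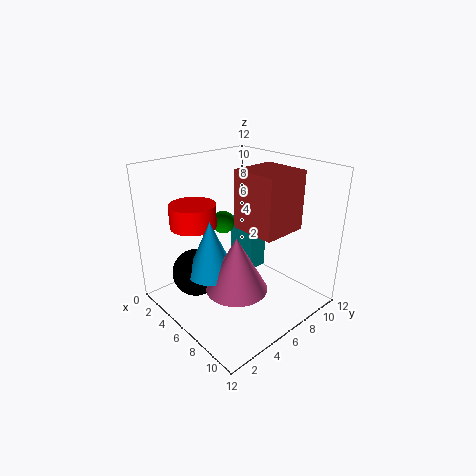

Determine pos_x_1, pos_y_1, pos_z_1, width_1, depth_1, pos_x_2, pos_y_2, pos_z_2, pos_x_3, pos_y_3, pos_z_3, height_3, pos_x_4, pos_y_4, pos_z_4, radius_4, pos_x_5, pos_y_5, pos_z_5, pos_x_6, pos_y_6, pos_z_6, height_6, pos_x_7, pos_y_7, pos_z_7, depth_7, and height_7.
pos_x_1 = 1, pos_y_1 = 9.5, pos_z_1 = 0.5, width_1 = 3, depth_1 = 2, pos_x_2 = 3.5, pos_y_2 = 6.5, pos_z_2 = 6.5, pos_x_3 = 7.5, pos_y_3 = 4.5, pos_z_3 = 2.5, height_3 = 4.5, pos_x_4 = 5.5, pos_y_4 = 3.5, pos_z_4 = 3.5, radius_4 = 2, pos_x_5 = 4, pos_y_5 = 3, pos_z_5 = 3, pos_x_6 = 2.5, pos_y_6 = 4, pos_z_6 = 6.5, height_6 = 2, pos_x_7 = 5, pos_y_7 = 6.5, pos_z_7 = 6.5, depth_7 = 4, height_7 = 5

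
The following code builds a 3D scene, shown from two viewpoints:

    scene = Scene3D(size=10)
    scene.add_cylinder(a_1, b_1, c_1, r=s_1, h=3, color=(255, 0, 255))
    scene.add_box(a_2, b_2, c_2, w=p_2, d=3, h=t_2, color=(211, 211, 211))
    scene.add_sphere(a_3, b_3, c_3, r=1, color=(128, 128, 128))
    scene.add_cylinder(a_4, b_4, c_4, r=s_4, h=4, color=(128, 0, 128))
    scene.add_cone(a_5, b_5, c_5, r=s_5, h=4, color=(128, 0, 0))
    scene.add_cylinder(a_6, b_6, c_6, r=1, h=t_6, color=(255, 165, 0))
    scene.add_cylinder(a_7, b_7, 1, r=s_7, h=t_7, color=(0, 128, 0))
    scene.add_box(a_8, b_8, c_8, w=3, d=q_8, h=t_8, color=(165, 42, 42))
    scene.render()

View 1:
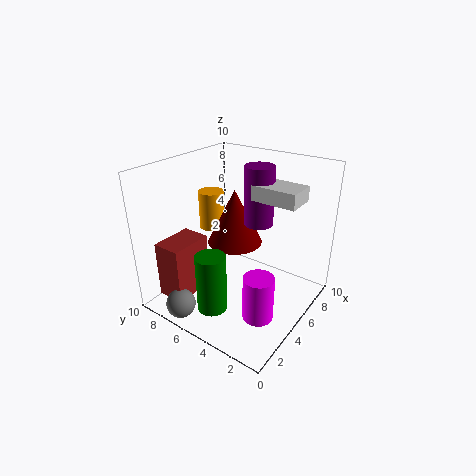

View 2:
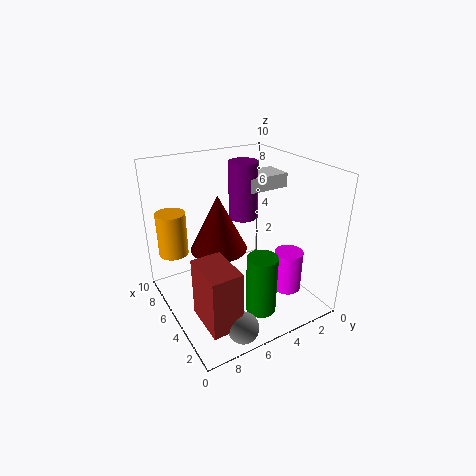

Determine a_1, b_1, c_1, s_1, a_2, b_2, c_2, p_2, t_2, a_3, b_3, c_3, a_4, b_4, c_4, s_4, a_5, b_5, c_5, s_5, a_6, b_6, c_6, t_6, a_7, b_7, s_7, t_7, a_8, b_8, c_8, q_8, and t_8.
a_1 = 3; b_1 = 2; c_1 = 1; s_1 = 1; a_2 = 5; b_2 = 1; c_2 = 8; p_2 = 2; t_2 = 1; a_3 = 1; b_3 = 7; c_3 = 1; a_4 = 6; b_4 = 4; c_4 = 6; s_4 = 1; a_5 = 6; b_5 = 6; c_5 = 4; s_5 = 2; a_6 = 7; b_6 = 9; c_6 = 4; t_6 = 3; a_7 = 2; b_7 = 5; s_7 = 1; t_7 = 4; a_8 = 1; b_8 = 7; c_8 = 1; q_8 = 2; t_8 = 4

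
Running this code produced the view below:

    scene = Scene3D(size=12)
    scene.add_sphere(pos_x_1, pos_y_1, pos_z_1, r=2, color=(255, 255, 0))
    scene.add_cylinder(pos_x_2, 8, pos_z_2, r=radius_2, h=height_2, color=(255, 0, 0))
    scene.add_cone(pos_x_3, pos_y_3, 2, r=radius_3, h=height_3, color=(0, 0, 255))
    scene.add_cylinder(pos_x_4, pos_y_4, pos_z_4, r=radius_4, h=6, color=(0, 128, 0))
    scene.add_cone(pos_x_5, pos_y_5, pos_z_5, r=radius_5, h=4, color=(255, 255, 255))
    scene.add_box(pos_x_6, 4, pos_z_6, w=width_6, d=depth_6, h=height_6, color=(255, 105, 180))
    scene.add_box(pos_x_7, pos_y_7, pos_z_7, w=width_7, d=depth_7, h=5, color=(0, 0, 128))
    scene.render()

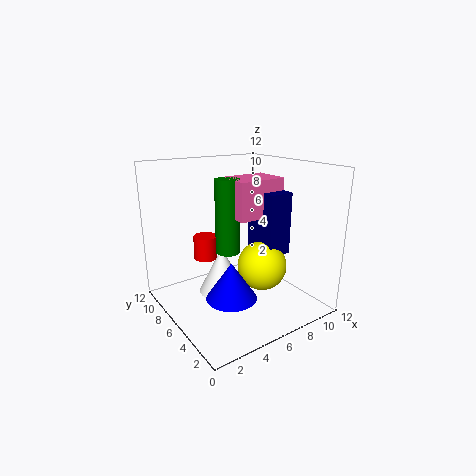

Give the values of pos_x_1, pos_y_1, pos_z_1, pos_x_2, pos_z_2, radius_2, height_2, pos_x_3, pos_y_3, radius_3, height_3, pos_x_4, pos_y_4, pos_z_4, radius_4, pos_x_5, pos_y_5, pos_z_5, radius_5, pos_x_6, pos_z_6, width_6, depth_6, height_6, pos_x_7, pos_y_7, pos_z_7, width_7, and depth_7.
pos_x_1 = 7
pos_y_1 = 4
pos_z_1 = 4
pos_x_2 = 4
pos_z_2 = 4
radius_2 = 1
height_2 = 2
pos_x_3 = 4
pos_y_3 = 4
radius_3 = 2
height_3 = 3
pos_x_4 = 5
pos_y_4 = 6
pos_z_4 = 5
radius_4 = 1
pos_x_5 = 5
pos_y_5 = 7
pos_z_5 = 1
radius_5 = 2
pos_x_6 = 5
pos_z_6 = 8
width_6 = 4
depth_6 = 3
height_6 = 3
pos_x_7 = 7
pos_y_7 = 3
pos_z_7 = 5
width_7 = 2
depth_7 = 3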